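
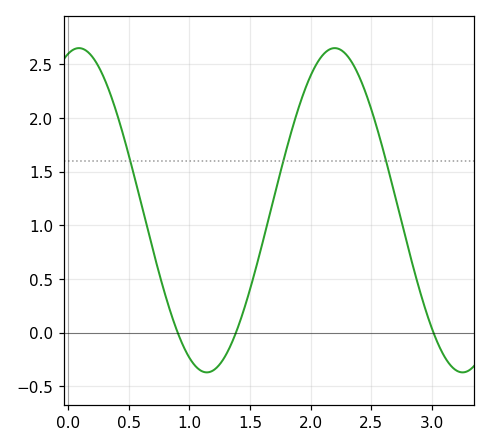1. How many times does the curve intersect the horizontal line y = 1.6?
3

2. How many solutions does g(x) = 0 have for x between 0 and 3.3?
3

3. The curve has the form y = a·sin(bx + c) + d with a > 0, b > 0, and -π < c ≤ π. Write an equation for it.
y = 1.51sin(3x + 1.3) + 1.14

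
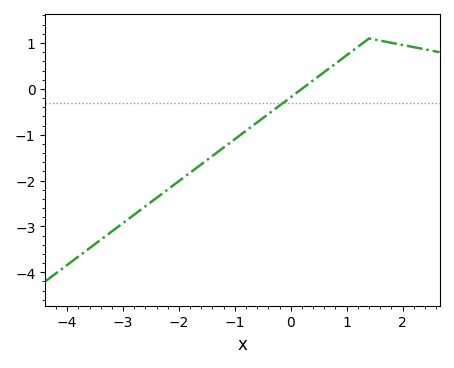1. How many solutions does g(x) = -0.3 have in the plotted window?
1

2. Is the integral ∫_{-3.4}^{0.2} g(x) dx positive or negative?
negative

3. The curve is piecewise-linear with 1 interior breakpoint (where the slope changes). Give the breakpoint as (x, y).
(1.4, 1.1)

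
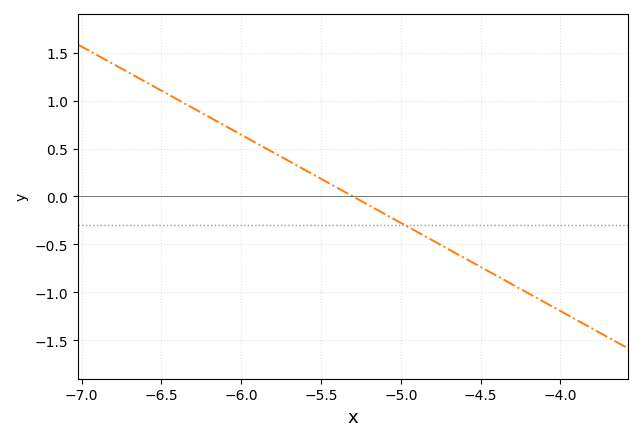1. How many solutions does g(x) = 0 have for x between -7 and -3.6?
1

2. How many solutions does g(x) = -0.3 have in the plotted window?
1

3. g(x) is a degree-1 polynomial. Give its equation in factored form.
y = -0.92(x + 5.3)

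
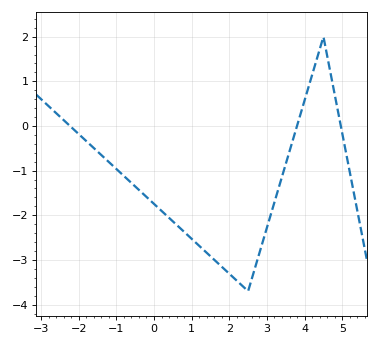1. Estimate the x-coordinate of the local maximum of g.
4.5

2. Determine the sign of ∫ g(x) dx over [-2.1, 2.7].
negative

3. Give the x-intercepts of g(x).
-2.23, 3.8, 4.96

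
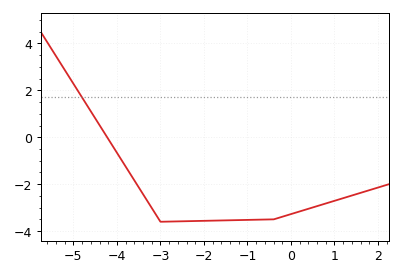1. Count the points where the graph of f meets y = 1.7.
1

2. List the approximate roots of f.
-4.22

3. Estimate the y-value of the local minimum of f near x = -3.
-3.6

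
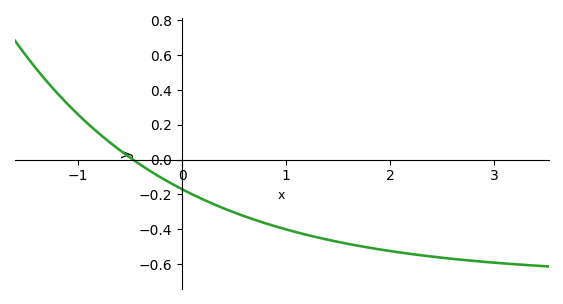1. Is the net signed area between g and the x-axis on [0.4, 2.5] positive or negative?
negative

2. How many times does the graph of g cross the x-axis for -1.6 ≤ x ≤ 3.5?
1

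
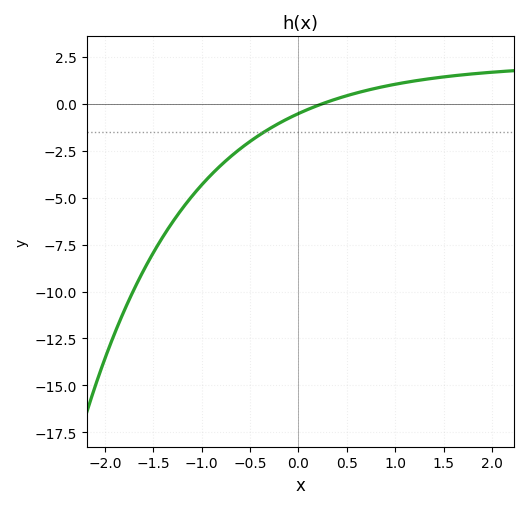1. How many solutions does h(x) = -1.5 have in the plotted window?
1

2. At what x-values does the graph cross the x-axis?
0.2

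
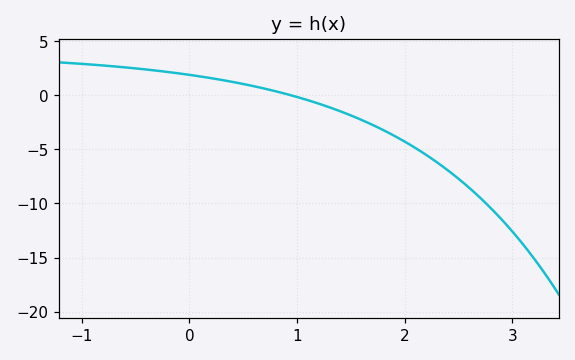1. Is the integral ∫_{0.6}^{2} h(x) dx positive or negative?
negative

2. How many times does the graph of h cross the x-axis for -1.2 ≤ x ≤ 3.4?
1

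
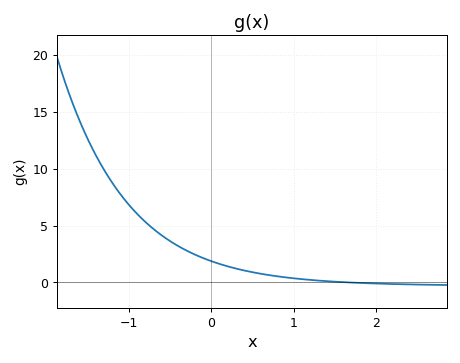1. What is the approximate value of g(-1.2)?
8.5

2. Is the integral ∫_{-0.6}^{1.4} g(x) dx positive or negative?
positive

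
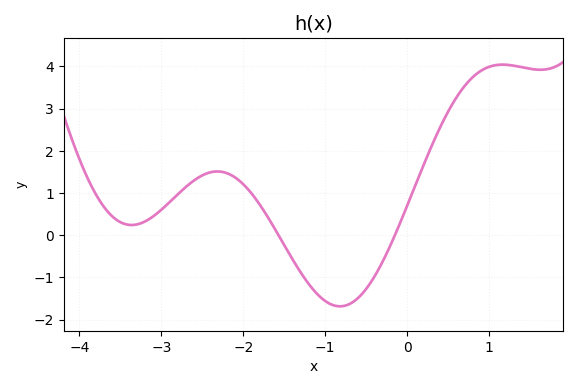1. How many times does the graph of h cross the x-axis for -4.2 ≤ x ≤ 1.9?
2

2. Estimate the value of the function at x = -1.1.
-1.4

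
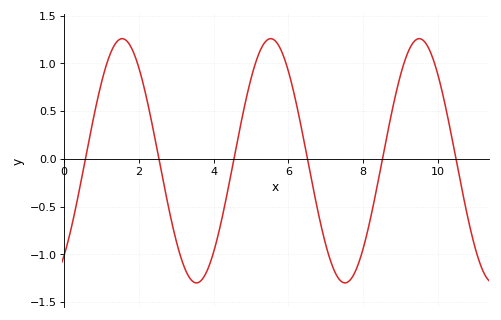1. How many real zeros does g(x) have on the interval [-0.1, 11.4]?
6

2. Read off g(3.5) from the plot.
-1.3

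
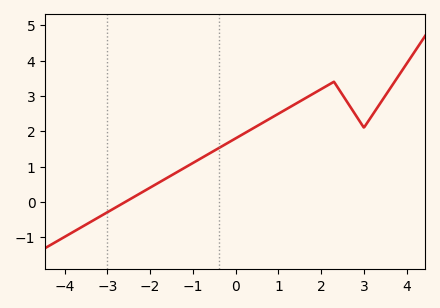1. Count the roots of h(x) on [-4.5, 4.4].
1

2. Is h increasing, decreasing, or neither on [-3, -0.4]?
increasing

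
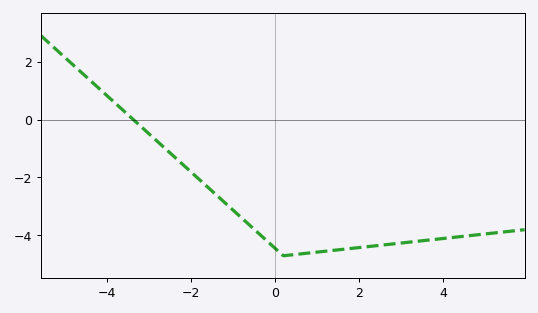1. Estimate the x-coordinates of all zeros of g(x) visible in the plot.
-3.4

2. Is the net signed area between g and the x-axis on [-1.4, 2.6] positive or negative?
negative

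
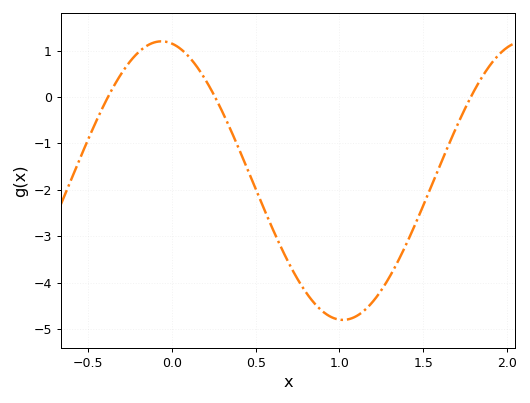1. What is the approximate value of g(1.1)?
-4.72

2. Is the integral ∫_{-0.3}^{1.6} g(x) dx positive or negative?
negative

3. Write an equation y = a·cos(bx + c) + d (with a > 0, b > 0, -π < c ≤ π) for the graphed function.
y = 3cos(2.9x + 0.18) - 1.8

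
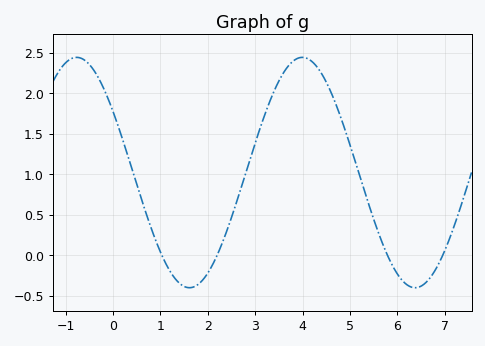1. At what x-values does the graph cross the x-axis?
1.03, 2.2, 5.79, 6.96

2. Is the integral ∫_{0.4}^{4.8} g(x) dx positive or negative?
positive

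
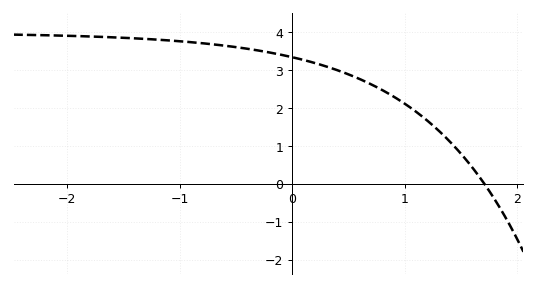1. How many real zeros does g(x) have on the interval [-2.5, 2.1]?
1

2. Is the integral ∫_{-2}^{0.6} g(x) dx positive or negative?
positive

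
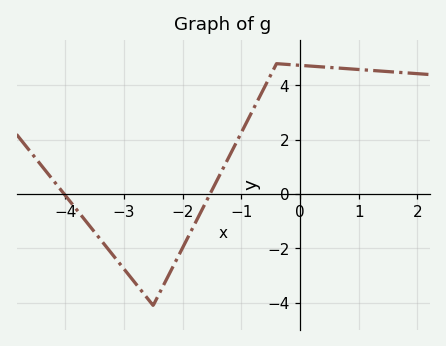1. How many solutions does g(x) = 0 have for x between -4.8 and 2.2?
2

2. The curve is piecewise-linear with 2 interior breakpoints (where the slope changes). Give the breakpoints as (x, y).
(-2.5, -4.1); (-0.4, 4.8)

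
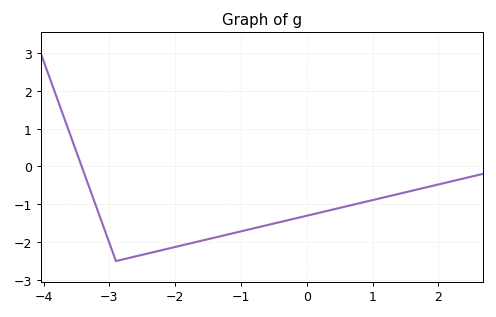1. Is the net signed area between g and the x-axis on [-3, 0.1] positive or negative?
negative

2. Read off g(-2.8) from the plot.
-2.46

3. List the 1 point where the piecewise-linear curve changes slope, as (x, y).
(-2.9, -2.5)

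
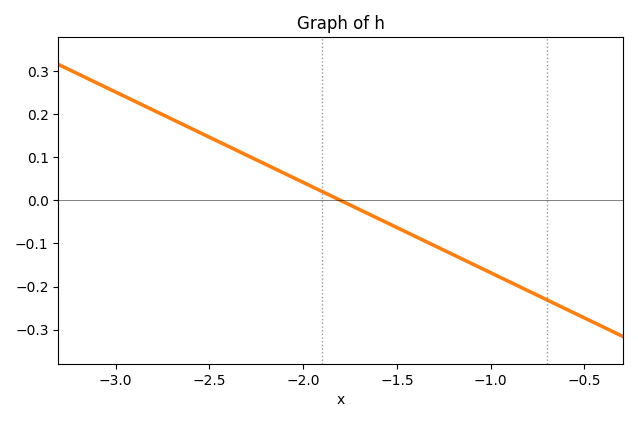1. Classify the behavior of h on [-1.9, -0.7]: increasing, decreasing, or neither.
decreasing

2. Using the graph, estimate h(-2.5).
0.147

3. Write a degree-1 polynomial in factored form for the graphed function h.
y = -0.21(x + 1.8)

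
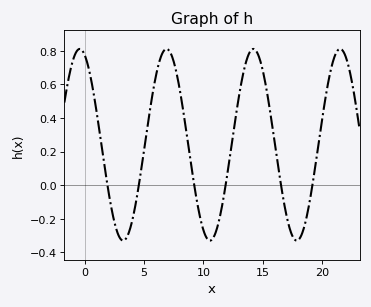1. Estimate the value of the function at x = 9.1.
0.059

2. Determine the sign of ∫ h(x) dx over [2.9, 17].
positive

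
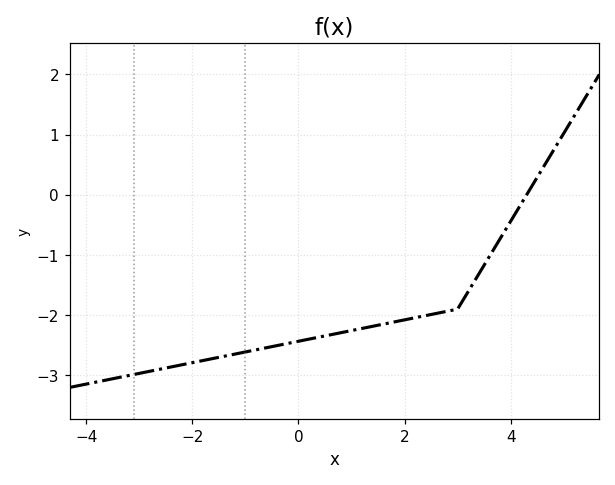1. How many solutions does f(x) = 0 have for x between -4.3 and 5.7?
1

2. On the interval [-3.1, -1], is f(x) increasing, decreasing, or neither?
increasing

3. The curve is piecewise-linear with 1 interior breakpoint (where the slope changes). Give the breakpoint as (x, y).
(3, -1.9)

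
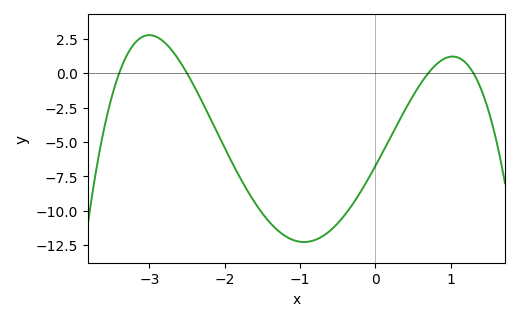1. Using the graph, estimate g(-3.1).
2.62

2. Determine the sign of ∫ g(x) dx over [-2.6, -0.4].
negative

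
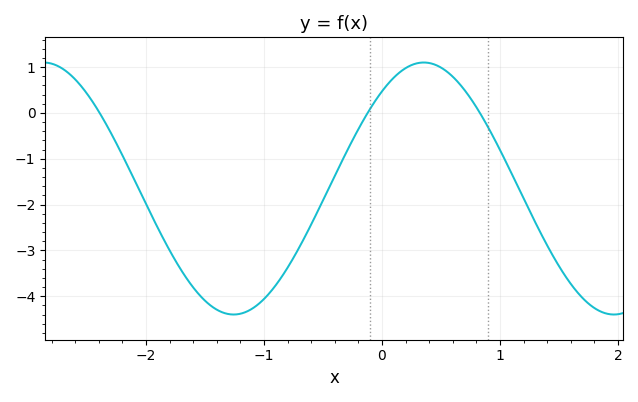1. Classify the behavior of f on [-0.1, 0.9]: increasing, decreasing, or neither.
neither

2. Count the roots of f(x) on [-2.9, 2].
3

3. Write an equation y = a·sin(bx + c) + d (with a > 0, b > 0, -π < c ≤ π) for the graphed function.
y = 2.75sin(1.9x + 0.88) - 1.65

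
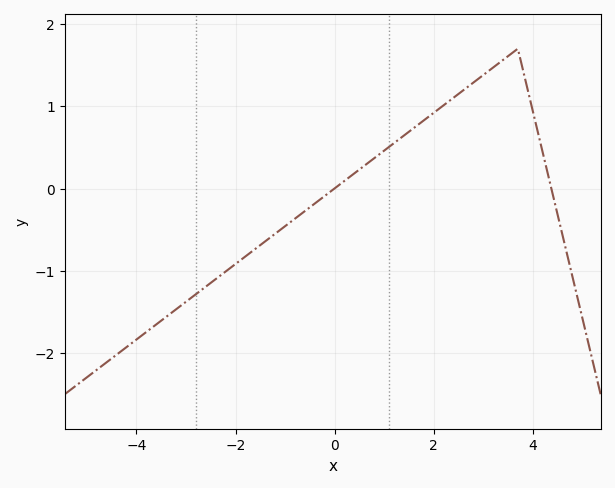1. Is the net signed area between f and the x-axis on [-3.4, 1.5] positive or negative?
negative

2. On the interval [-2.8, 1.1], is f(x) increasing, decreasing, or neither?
increasing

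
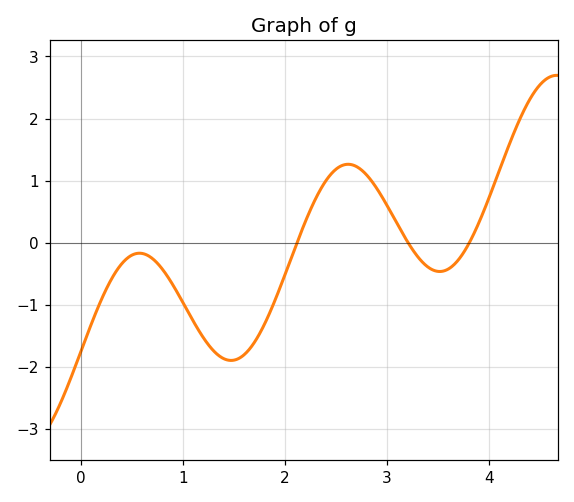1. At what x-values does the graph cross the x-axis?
2.12, 3.21, 3.81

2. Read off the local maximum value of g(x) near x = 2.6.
1.26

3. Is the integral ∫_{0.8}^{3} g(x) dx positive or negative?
negative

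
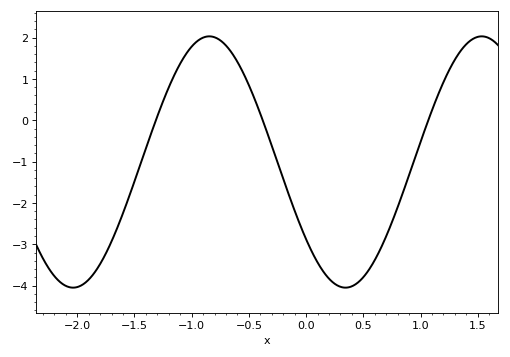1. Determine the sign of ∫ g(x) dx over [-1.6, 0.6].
negative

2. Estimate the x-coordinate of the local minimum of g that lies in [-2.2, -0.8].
-2.04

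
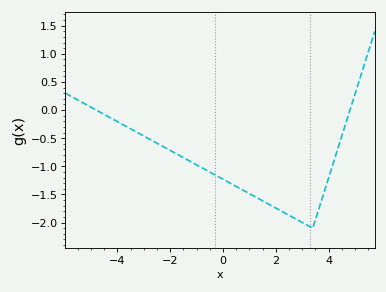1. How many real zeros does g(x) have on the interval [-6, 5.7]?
2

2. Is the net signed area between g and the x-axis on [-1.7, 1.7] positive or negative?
negative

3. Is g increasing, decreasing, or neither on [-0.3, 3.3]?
decreasing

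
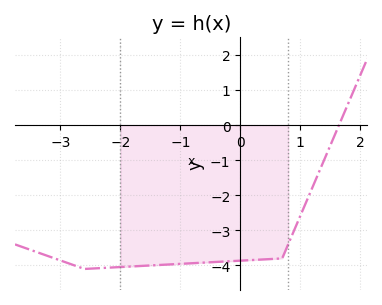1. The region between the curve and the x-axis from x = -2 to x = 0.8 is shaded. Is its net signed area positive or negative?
negative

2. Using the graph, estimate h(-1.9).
-4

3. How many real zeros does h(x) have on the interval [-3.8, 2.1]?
1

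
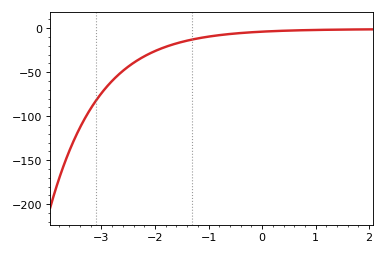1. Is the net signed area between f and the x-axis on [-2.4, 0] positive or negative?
negative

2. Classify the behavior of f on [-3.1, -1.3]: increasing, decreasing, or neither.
increasing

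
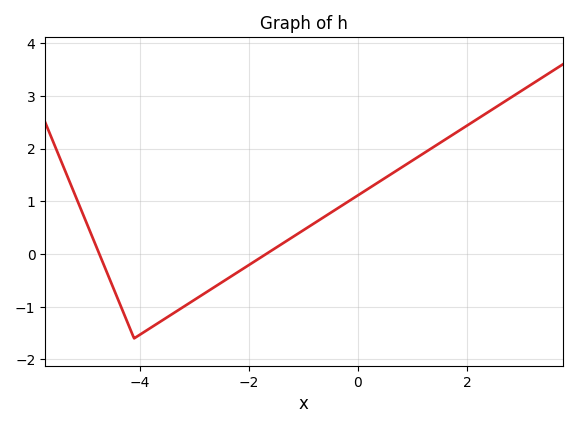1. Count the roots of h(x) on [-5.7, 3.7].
2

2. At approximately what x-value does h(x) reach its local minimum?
-4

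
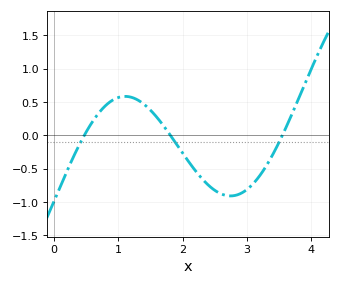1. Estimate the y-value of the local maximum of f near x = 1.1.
0.6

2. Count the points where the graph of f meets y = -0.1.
3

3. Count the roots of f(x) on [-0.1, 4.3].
3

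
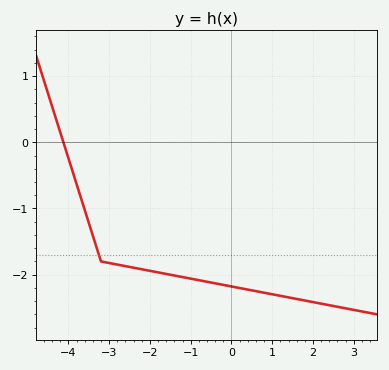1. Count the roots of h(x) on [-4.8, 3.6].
1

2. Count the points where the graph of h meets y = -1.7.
1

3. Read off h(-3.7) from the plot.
-0.8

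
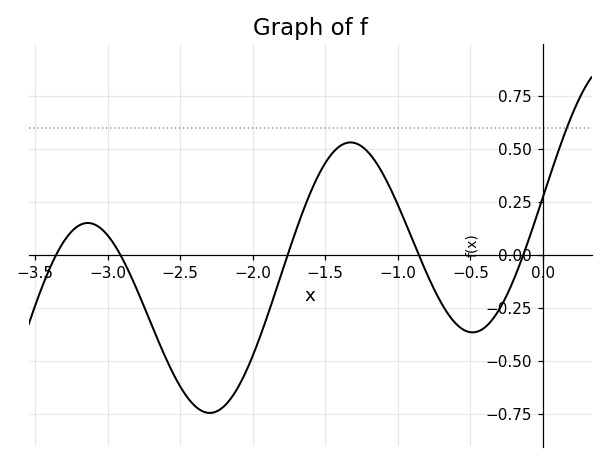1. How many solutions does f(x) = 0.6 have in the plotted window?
1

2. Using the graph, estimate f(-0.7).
-0.227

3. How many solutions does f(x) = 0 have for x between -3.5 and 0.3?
5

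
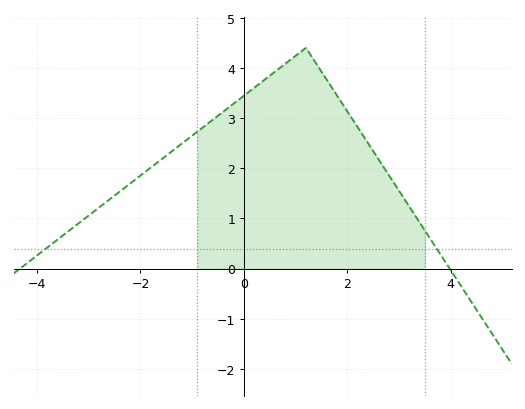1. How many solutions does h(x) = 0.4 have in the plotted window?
2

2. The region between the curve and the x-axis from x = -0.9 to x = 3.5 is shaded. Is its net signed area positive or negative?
positive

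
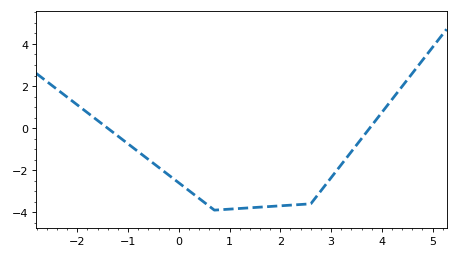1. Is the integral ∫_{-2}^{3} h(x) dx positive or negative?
negative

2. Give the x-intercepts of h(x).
-1.4, 3.76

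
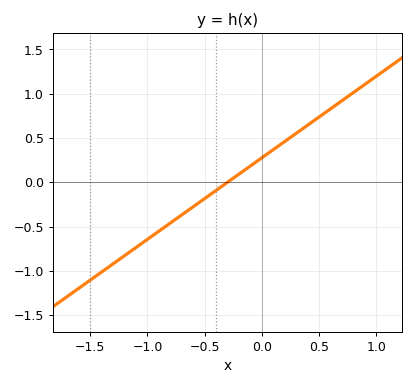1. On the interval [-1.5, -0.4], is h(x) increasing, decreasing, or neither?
increasing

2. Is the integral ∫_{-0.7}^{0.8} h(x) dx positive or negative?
positive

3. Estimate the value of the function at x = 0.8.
1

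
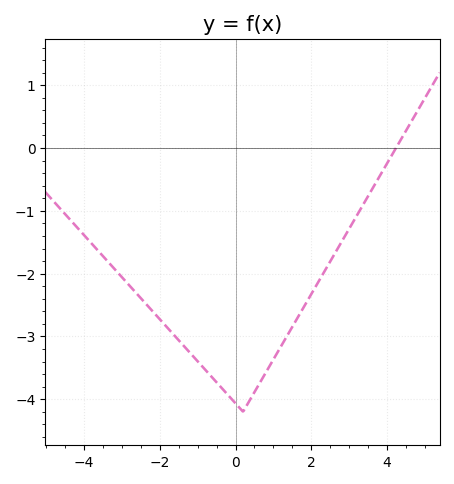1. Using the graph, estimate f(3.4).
-0.9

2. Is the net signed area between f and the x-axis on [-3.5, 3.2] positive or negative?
negative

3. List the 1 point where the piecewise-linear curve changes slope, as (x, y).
(0.2, -4.2)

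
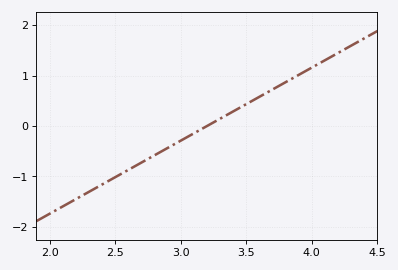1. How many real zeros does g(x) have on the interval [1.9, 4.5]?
1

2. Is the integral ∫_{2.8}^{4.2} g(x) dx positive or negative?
positive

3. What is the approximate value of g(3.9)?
1.01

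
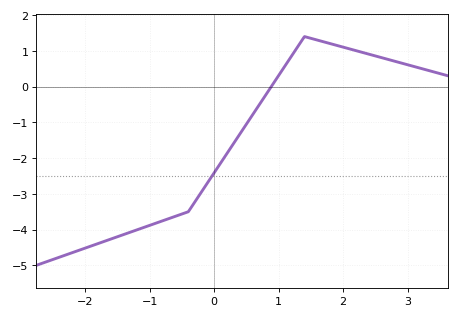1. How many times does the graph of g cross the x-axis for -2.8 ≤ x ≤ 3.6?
1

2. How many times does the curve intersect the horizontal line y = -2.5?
1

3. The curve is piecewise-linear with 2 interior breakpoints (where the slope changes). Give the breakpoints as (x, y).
(-0.4, -3.5); (1.4, 1.4)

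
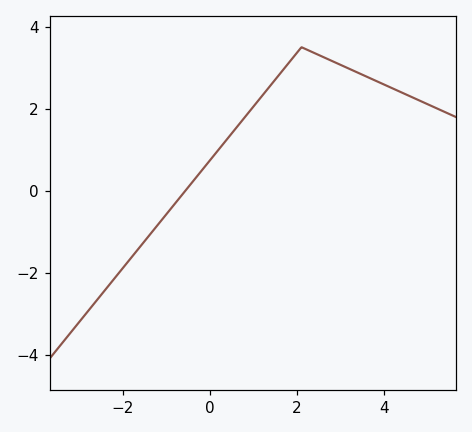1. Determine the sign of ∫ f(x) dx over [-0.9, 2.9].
positive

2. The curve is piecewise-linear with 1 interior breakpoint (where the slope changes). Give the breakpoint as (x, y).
(2.1, 3.5)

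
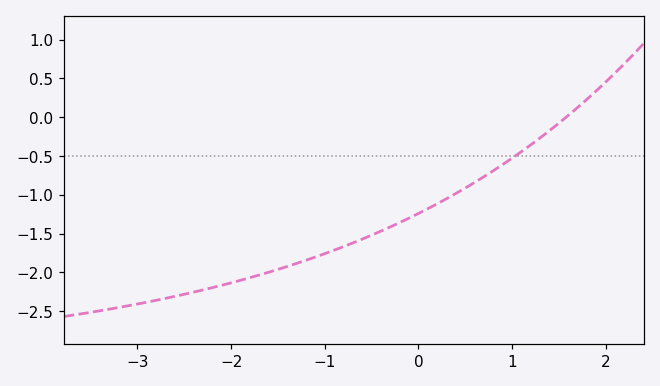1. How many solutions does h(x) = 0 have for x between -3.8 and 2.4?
1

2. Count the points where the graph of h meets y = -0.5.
1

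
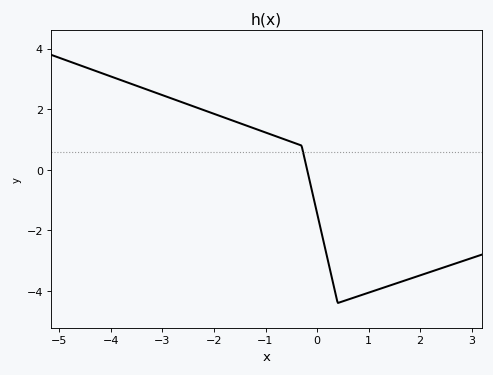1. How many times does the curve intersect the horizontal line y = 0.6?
1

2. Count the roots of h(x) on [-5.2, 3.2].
1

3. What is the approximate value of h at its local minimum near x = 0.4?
-4.4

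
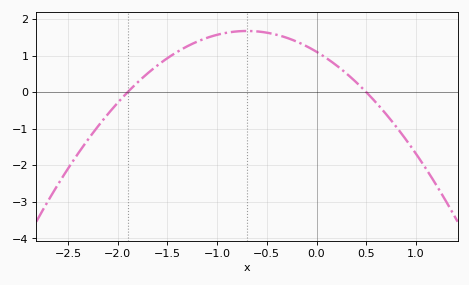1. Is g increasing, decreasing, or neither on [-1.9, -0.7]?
increasing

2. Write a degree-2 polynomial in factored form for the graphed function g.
y = -1.16(x + 1.9)(x - 0.5)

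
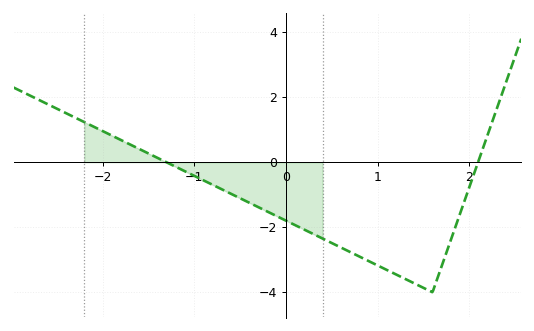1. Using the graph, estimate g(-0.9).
-0.555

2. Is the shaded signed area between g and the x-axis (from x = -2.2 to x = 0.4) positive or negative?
negative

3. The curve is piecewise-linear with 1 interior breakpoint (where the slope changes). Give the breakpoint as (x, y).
(1.6, -4)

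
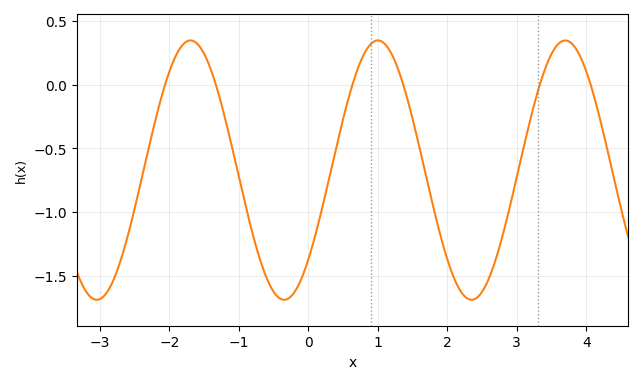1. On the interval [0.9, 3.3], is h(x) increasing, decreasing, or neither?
neither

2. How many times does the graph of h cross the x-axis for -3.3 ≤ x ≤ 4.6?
6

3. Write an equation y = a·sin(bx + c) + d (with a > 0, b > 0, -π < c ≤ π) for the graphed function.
y = 1.02sin(2.3x - 0.76) - 0.67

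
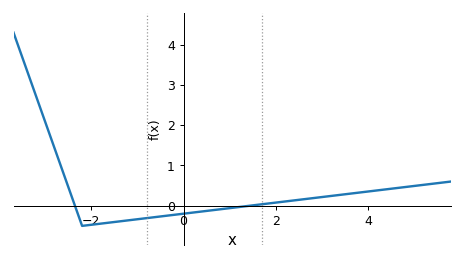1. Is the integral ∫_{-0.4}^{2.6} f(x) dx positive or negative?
negative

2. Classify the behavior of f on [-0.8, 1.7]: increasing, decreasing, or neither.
increasing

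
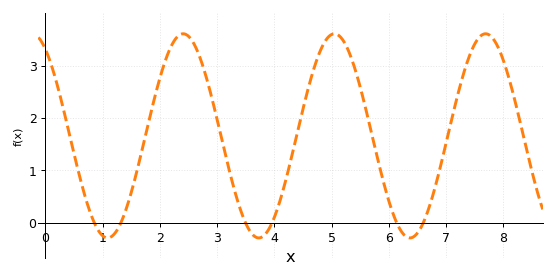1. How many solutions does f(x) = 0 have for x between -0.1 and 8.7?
6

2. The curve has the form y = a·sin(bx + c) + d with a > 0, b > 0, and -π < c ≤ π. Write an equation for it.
y = 1.95sin(2.4x + 2.1) + 1.66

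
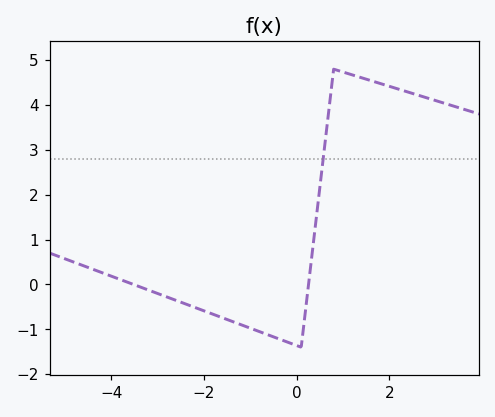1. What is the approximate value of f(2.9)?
4.1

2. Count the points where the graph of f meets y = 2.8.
1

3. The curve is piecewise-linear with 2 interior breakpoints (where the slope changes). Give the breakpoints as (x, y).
(0.1, -1.4); (0.8, 4.8)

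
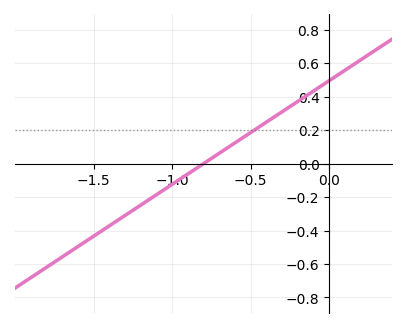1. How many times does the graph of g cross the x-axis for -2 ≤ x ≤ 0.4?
1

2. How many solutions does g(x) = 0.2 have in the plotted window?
1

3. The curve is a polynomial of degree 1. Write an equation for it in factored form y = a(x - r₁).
y = 0.62(x + 0.8)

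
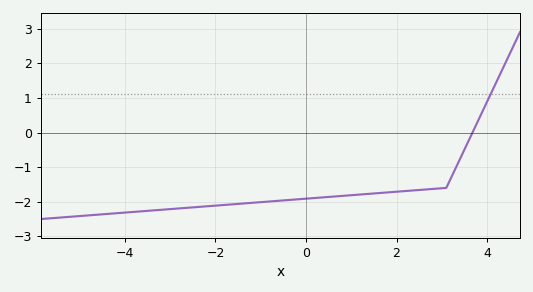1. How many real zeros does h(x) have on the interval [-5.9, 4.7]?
1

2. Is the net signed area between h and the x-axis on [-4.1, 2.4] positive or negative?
negative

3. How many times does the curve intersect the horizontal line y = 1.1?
1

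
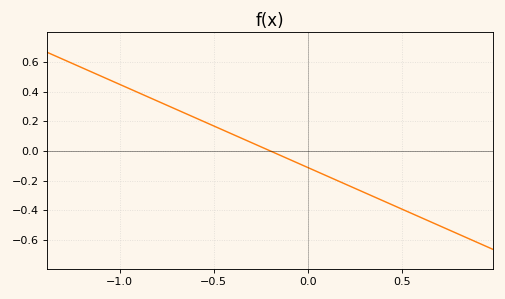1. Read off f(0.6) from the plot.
-0.44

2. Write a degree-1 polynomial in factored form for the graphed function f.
y = -0.56(x + 0.2)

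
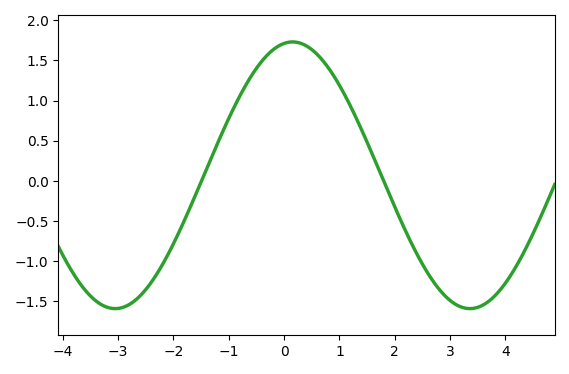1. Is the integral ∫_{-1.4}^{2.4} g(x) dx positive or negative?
positive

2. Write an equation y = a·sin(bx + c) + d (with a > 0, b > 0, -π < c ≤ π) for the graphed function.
y = 1.66sin(0.98x + 1.42) + 0.07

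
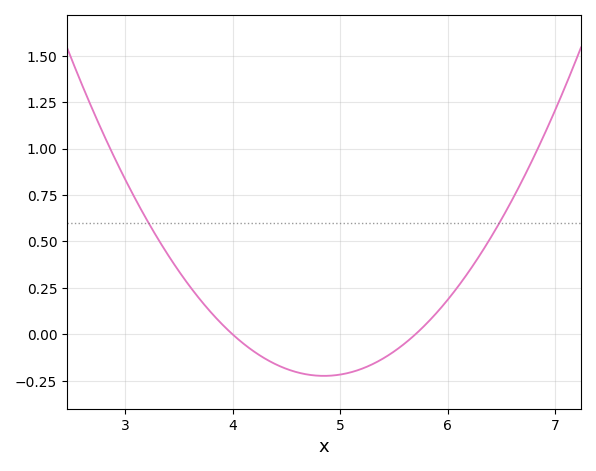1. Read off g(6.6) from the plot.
0.725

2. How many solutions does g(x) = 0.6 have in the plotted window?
2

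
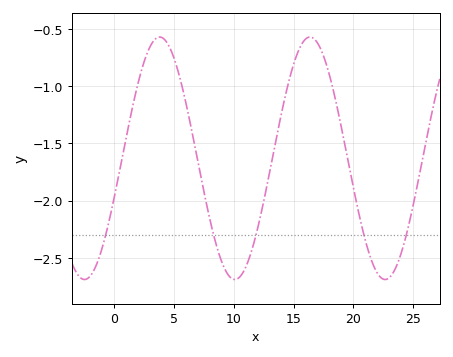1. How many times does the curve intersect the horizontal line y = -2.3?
5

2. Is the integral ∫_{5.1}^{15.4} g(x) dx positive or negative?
negative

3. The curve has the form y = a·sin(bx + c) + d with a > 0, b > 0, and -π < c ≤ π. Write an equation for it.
y = 1.06sin(0.5x - 0.33) - 1.63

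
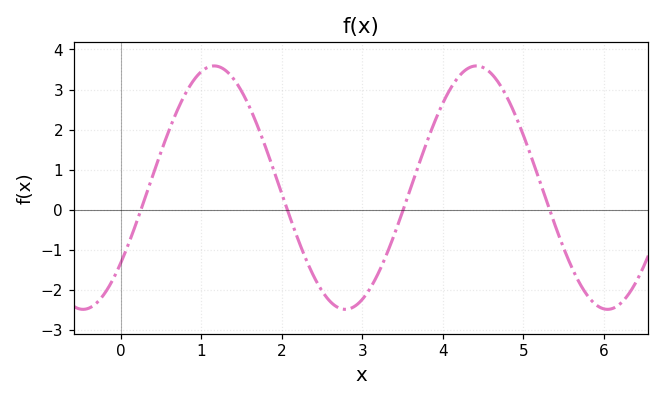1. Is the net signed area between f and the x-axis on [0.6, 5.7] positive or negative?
positive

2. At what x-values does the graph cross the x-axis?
0.253, 2.07, 3.51, 5.32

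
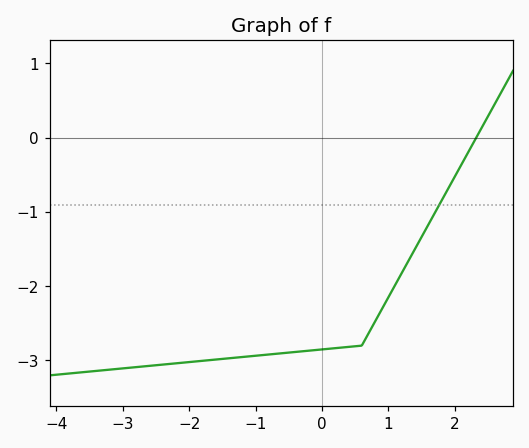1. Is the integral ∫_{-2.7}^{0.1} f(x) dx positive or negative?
negative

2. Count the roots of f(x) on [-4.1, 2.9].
1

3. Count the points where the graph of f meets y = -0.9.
1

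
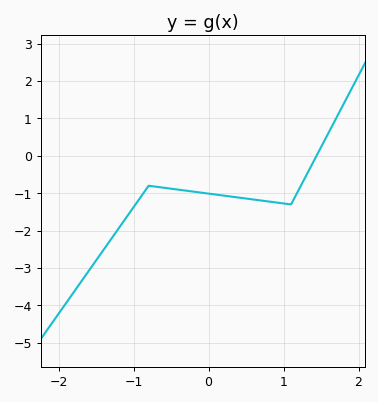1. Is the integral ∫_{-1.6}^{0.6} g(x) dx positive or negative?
negative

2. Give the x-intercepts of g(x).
1.4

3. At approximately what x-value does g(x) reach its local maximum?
-0.8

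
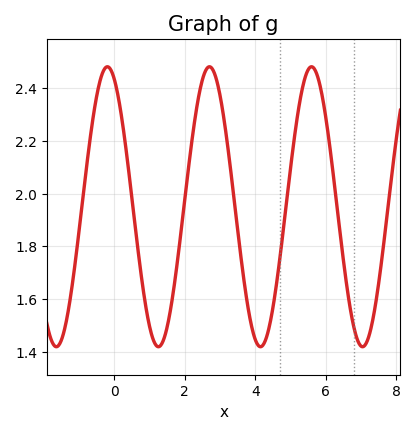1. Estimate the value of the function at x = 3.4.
1.98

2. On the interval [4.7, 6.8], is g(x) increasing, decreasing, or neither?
neither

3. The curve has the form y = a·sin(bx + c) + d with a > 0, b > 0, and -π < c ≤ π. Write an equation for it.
y = 0.53sin(2.2x + 2) + 1.95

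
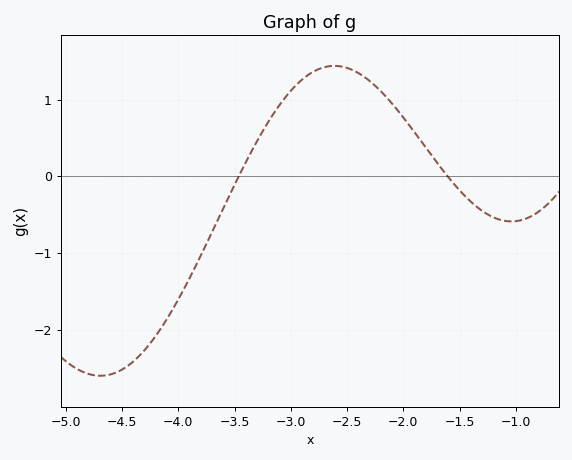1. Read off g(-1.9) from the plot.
0.6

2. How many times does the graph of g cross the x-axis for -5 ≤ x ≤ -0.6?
2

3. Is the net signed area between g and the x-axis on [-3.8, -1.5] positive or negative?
positive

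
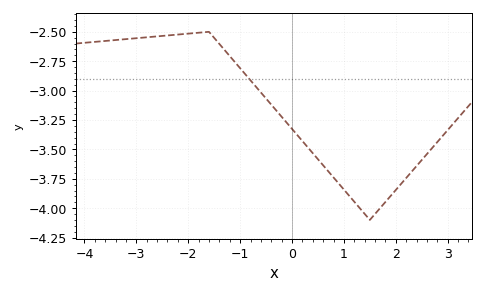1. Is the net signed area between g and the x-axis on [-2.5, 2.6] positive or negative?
negative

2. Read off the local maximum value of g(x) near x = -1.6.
-2.5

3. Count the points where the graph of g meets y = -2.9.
1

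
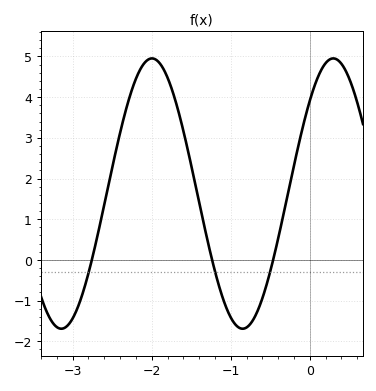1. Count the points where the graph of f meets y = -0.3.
3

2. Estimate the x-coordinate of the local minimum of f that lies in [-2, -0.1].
-0.851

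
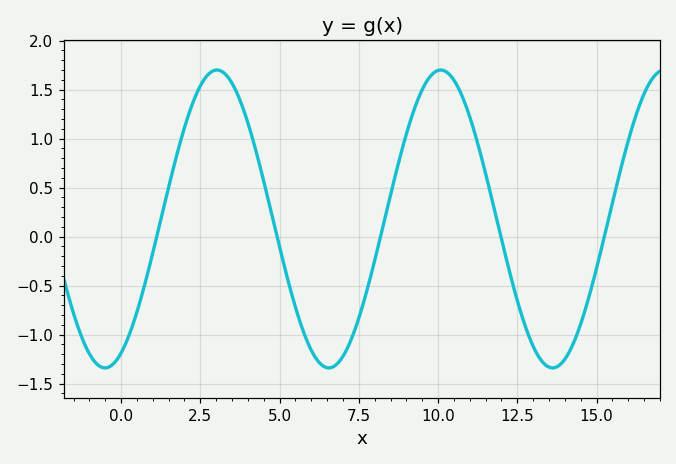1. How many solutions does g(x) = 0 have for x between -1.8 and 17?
5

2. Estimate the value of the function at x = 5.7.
-0.9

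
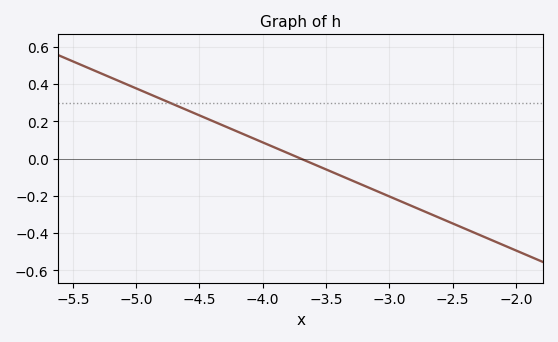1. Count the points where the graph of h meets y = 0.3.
1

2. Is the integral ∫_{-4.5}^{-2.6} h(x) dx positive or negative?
negative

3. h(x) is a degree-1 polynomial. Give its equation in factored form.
y = -0.29(x + 3.7)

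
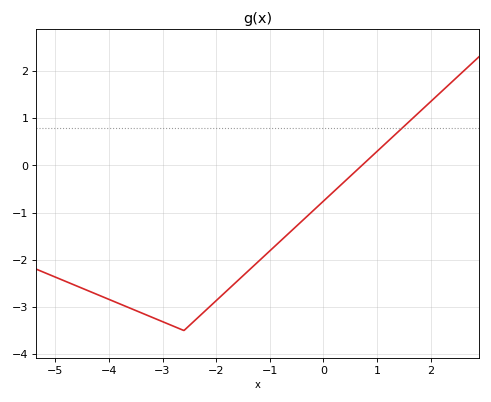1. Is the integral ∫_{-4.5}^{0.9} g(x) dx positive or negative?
negative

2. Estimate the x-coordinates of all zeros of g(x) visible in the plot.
0.8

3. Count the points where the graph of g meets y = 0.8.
1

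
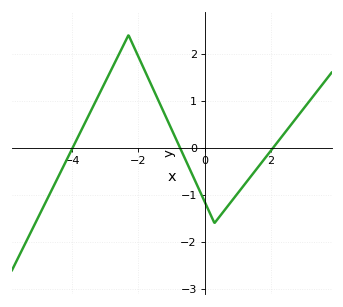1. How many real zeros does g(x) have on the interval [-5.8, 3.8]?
3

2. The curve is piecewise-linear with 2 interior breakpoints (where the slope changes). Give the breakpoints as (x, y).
(-2.3, 2.4); (0.3, -1.6)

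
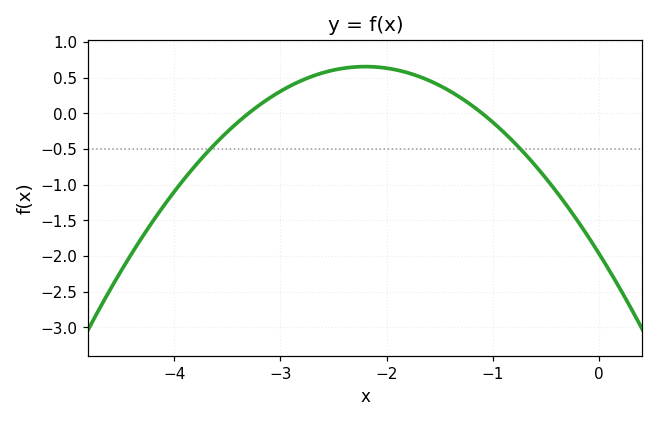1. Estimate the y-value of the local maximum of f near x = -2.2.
0.653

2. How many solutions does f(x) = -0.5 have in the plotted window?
2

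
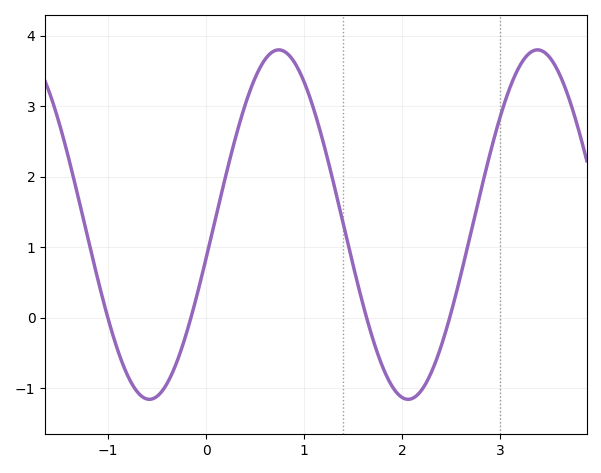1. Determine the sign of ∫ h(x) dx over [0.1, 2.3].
positive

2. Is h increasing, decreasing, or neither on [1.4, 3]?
neither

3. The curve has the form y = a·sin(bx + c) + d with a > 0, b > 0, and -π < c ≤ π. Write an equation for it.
y = 2.48sin(2.38x - 0.192) + 1.32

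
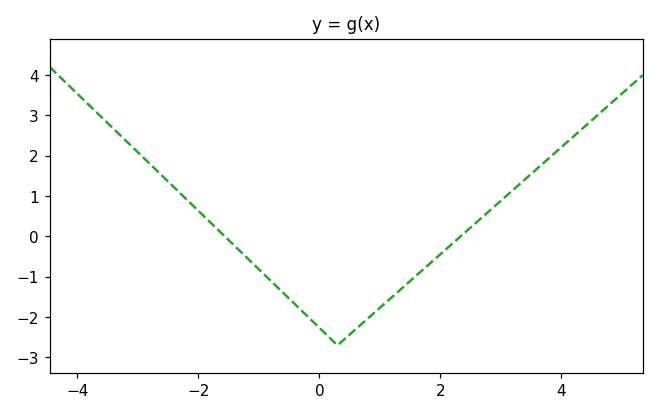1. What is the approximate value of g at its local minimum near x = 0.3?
-2.7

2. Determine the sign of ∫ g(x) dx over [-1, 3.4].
negative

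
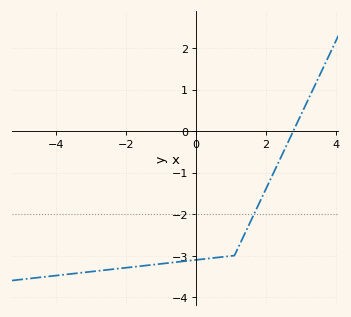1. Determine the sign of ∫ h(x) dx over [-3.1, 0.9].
negative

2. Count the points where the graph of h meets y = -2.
1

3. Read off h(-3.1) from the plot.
-3.4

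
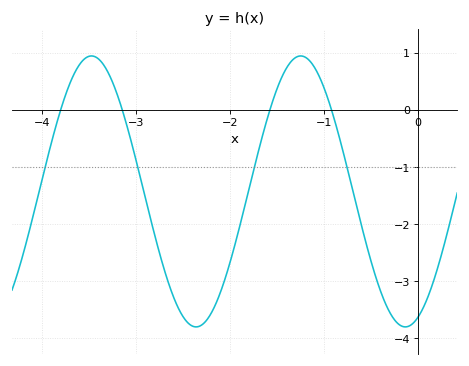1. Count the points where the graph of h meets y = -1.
4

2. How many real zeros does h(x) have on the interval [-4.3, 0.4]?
4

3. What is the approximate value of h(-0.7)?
-1.4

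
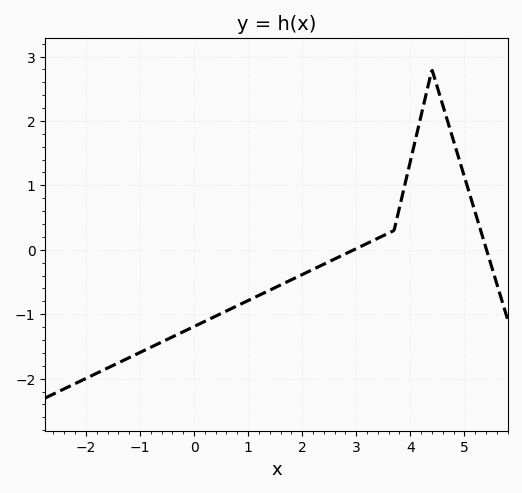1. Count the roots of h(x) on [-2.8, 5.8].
2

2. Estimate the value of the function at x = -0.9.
-1.55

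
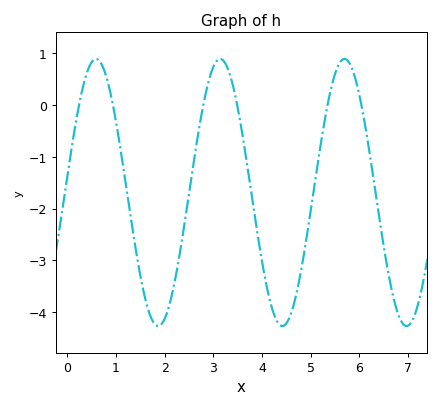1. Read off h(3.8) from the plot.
-1.8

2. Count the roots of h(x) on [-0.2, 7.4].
6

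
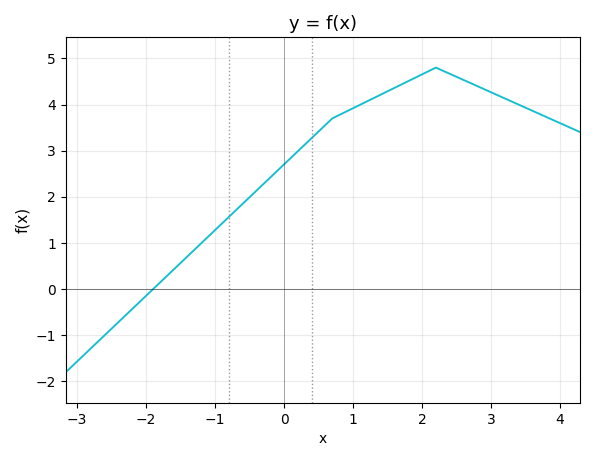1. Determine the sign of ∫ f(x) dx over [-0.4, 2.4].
positive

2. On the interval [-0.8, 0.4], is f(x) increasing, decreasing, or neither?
increasing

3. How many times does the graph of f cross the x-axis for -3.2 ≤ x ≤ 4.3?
1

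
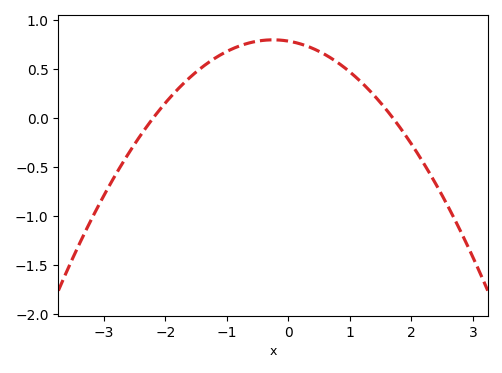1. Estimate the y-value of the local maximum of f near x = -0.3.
0.8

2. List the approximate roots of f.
-2.2, 1.7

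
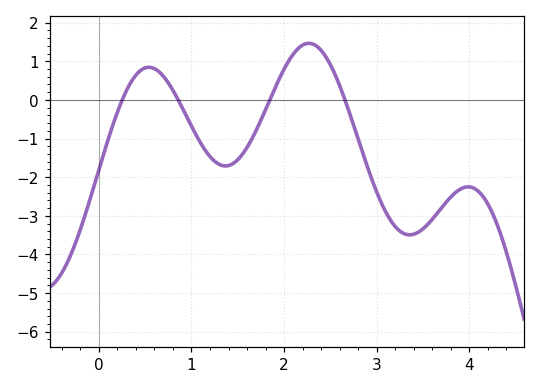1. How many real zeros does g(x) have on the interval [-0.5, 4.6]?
4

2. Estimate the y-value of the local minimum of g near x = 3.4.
-3.49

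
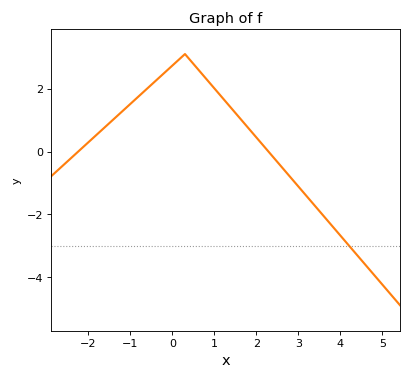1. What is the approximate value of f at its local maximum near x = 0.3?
3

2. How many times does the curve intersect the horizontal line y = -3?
1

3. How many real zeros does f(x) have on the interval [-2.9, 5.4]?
2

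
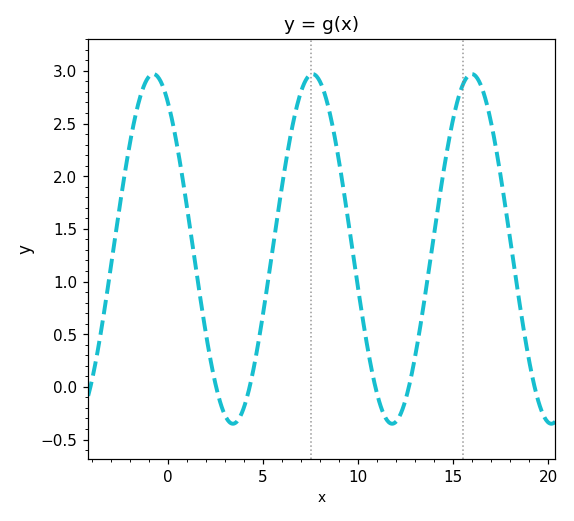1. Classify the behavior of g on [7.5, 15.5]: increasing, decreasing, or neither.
neither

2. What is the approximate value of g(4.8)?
0.45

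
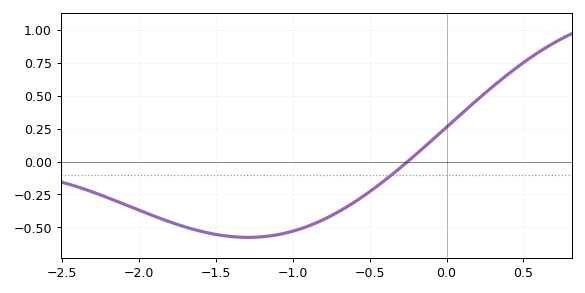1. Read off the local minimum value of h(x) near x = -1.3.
-0.576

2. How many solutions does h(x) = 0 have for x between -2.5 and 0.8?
1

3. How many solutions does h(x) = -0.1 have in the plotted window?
1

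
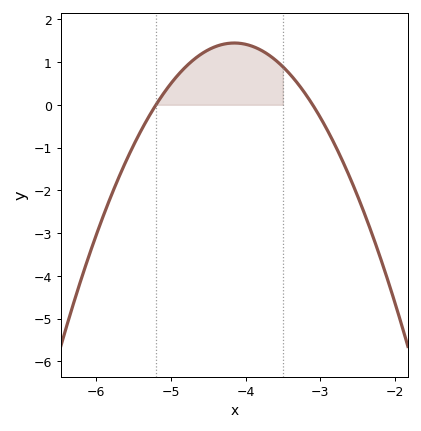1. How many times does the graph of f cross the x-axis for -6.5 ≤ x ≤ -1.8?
2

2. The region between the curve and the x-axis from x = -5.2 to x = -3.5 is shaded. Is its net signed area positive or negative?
positive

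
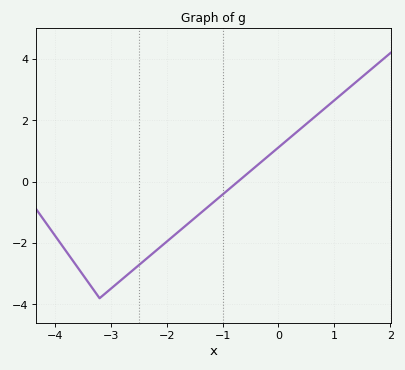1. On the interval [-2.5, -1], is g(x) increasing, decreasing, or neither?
increasing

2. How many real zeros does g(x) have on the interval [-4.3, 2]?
1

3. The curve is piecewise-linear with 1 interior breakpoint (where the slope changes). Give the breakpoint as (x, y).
(-3.2, -3.8)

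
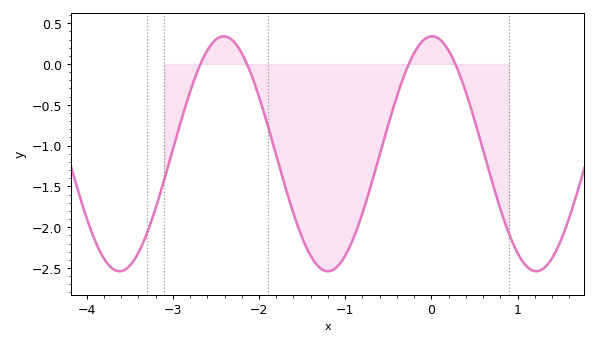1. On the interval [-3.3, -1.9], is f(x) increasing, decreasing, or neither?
neither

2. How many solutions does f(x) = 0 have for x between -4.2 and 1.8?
4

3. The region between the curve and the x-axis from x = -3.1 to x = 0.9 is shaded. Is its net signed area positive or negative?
negative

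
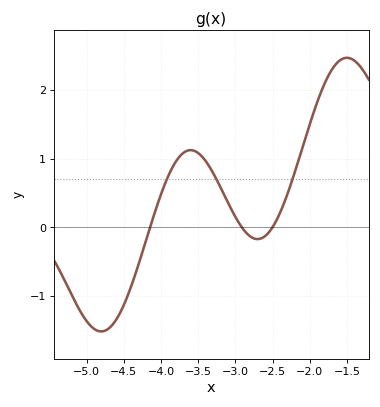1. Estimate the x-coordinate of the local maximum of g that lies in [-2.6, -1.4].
-1.5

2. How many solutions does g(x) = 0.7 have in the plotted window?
3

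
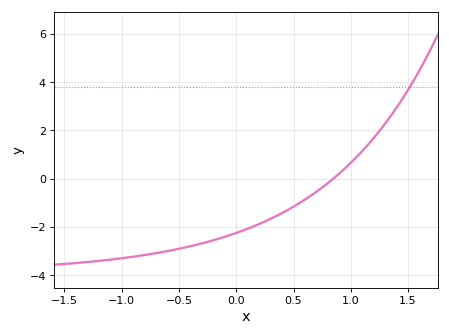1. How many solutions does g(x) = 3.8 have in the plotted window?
1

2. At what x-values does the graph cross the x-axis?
0.85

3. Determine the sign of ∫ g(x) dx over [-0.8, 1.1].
negative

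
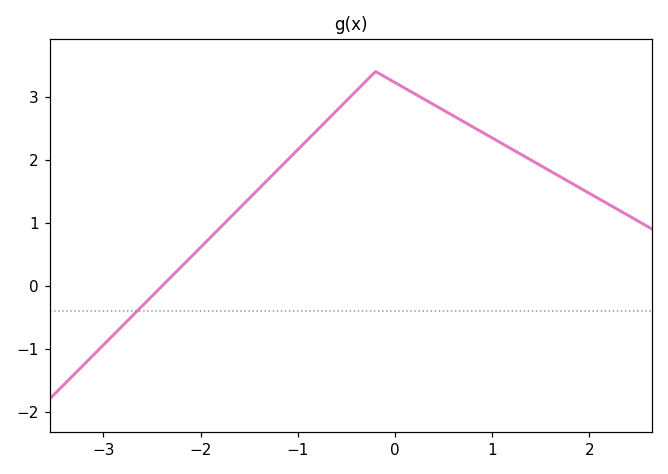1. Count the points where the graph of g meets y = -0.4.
1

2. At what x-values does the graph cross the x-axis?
-2.39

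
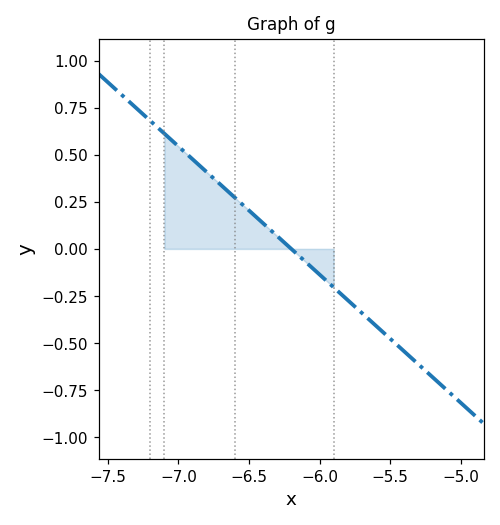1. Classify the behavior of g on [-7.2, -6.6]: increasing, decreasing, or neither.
decreasing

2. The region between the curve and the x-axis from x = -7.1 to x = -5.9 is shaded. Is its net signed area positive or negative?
positive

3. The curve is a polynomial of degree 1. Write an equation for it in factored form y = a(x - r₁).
y = -0.68(x + 6.2)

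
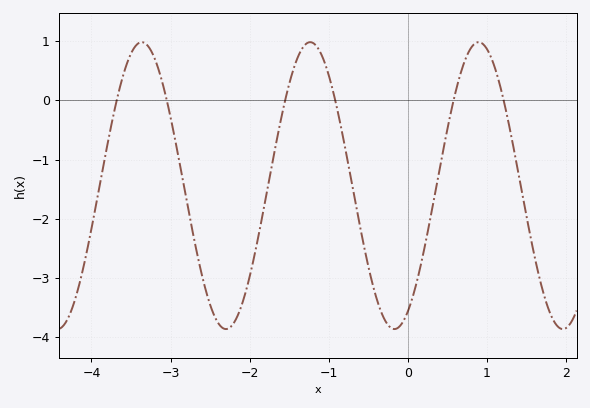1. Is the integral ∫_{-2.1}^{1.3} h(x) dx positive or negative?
negative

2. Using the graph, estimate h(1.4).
-1.24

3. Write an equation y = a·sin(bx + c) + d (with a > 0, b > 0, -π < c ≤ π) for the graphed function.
y = 2.42sin(2.95x - 1.07) - 1.44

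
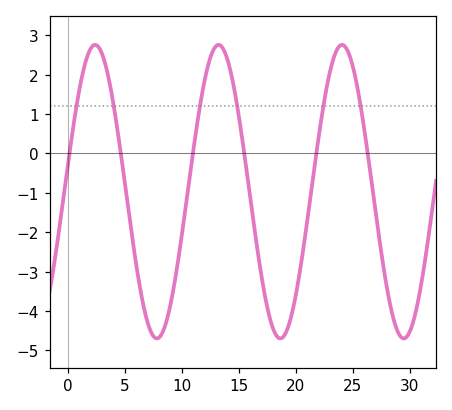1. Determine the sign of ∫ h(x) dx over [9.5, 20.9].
negative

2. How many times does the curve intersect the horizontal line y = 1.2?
6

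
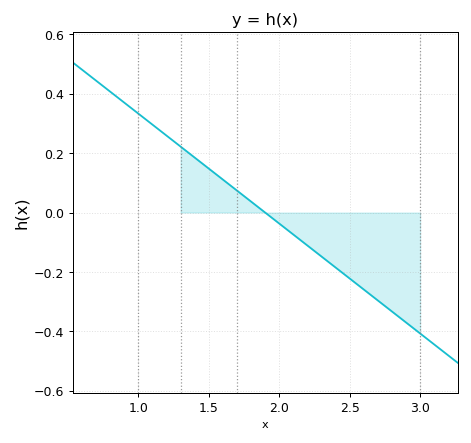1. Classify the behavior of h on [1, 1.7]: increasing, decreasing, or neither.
decreasing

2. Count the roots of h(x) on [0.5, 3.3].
1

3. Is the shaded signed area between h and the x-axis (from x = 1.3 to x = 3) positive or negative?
negative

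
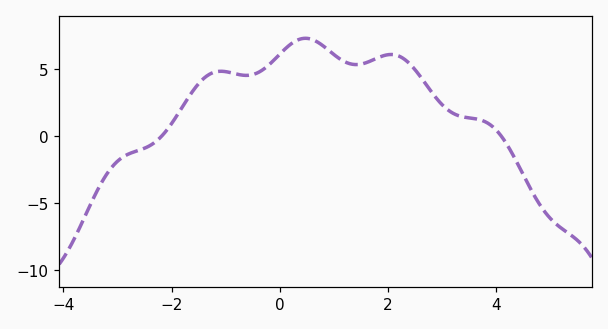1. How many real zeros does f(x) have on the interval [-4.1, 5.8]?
2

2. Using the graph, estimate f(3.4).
1.41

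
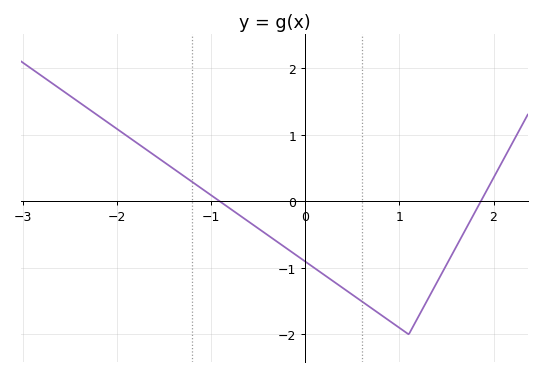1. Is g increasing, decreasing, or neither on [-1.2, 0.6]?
decreasing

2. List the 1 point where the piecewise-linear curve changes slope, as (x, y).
(1.1, -2)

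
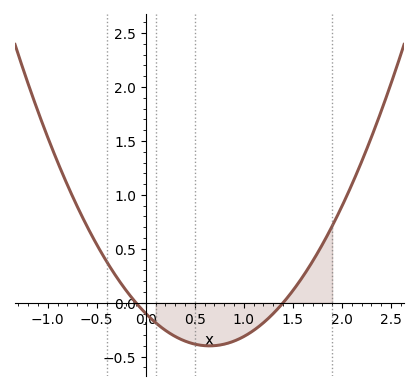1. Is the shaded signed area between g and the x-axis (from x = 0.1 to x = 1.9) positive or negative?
negative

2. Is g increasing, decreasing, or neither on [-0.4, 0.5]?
decreasing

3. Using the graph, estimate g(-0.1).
0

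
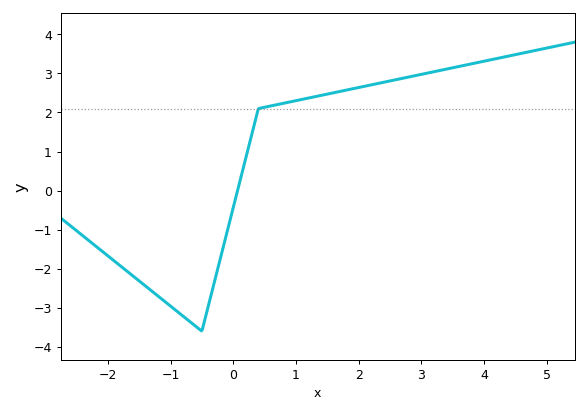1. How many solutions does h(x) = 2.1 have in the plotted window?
1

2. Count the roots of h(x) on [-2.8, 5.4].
1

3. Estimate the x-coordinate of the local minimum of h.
-0.502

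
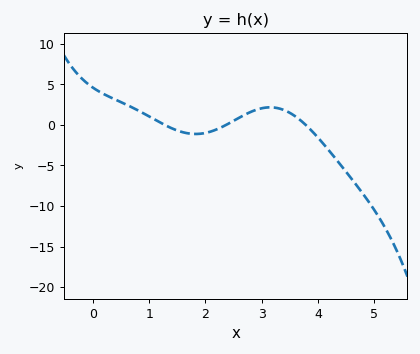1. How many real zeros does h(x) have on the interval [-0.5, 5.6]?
3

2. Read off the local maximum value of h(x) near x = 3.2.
2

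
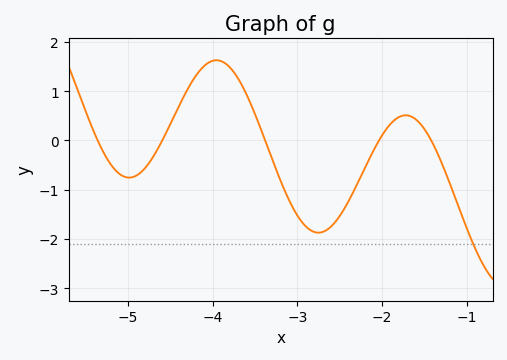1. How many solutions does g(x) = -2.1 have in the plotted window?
1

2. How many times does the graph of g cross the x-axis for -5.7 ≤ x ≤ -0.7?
5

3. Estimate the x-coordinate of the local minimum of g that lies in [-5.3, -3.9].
-5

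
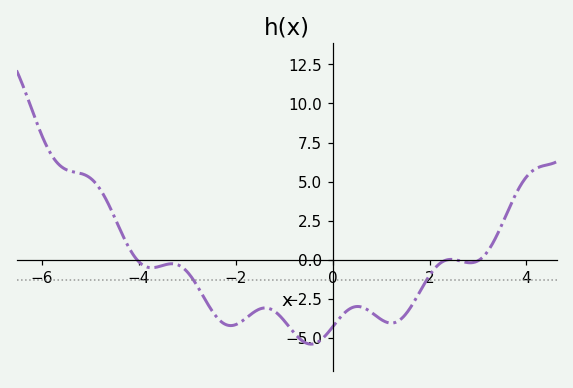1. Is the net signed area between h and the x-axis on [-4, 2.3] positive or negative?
negative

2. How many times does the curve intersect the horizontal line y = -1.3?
2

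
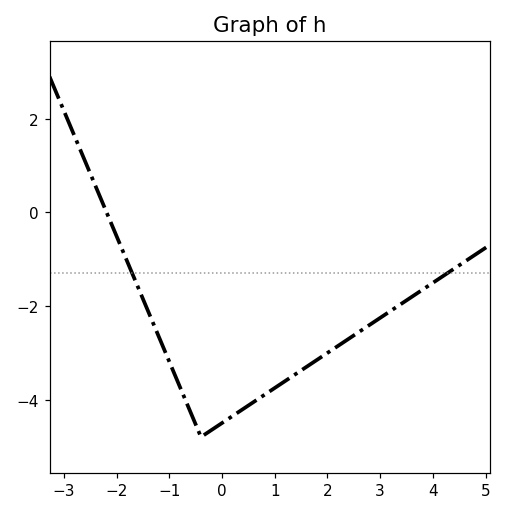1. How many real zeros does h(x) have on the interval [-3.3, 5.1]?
1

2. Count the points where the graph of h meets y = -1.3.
2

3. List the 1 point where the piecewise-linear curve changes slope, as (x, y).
(-0.4, -4.8)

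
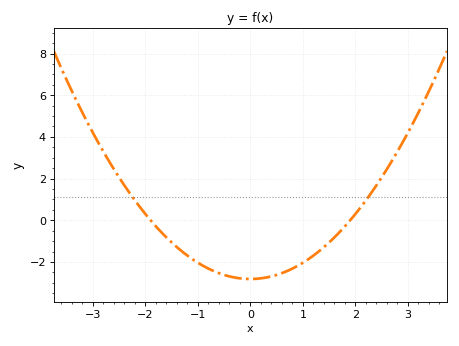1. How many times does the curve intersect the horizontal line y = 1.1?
2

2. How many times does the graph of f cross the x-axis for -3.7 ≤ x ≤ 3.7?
2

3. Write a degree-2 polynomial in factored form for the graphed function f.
y = 0.78(x + 1.9)(x - 1.9)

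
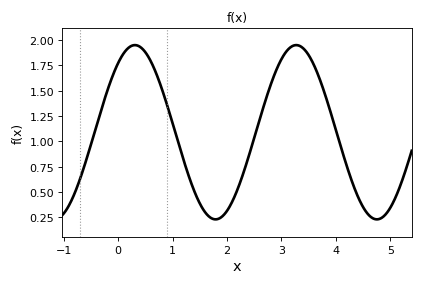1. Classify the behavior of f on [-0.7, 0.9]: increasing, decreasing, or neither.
neither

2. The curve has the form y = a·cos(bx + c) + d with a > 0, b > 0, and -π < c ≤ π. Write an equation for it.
y = 0.86cos(2.12x - 0.652) + 1.09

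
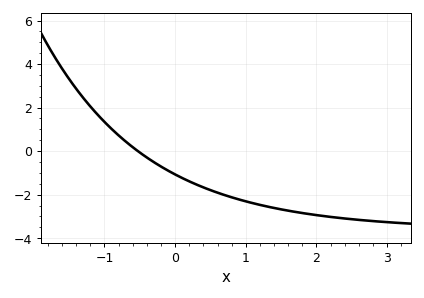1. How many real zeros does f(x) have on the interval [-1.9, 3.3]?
1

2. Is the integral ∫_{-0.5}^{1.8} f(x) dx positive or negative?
negative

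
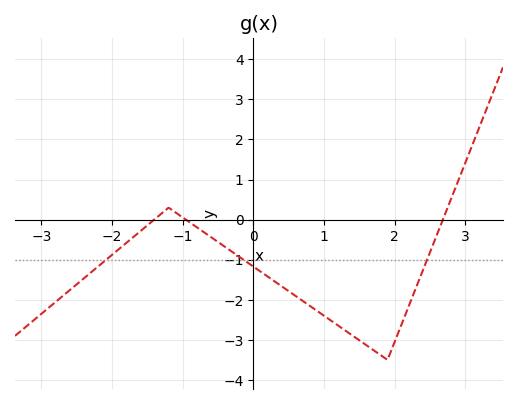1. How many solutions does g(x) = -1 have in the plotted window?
3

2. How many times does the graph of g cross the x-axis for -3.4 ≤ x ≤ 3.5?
3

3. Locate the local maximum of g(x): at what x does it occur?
-1.2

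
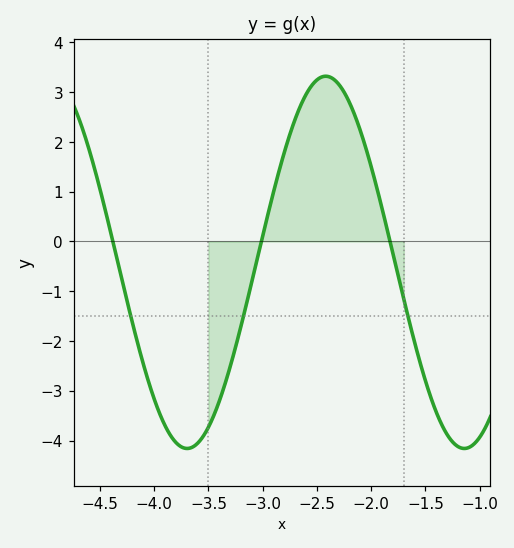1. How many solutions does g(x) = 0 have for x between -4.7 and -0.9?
3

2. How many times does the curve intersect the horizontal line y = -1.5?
3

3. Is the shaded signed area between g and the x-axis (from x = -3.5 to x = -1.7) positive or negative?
positive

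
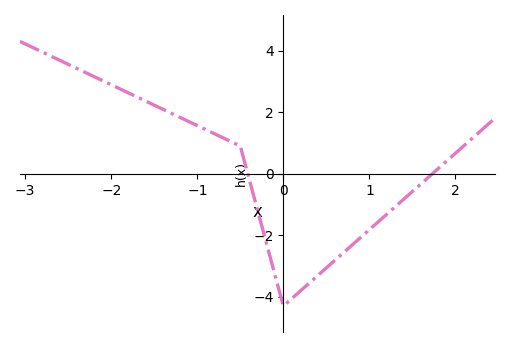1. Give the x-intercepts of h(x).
-0.4, 1.7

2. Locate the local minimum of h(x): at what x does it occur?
0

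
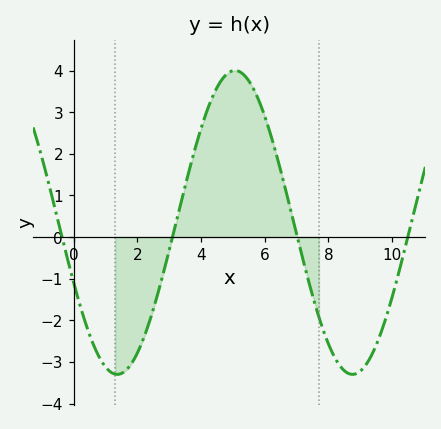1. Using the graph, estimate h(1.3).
-3.3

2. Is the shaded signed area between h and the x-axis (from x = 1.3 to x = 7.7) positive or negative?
positive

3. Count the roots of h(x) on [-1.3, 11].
4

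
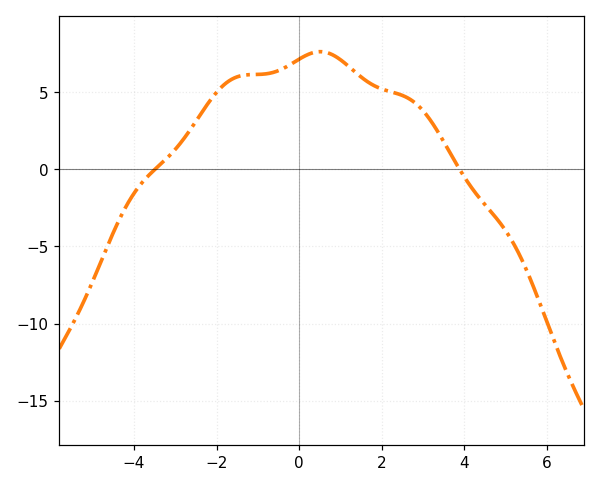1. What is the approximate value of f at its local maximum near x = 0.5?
7.63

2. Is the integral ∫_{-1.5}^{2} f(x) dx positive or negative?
positive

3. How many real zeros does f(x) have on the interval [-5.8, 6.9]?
2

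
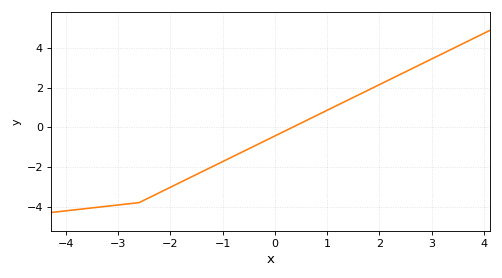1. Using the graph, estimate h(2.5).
2.8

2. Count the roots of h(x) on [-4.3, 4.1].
1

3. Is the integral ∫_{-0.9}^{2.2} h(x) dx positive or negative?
positive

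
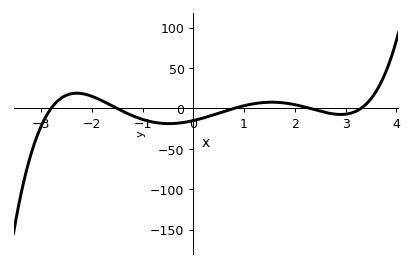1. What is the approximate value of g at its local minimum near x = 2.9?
-5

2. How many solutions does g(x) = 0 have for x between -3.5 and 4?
5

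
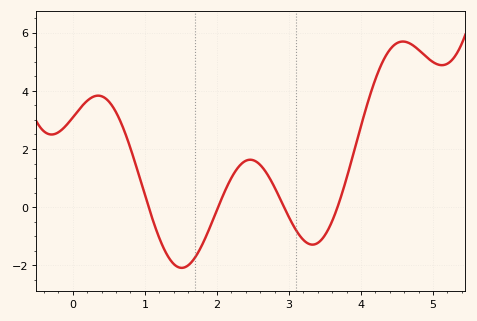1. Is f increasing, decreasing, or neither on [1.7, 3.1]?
neither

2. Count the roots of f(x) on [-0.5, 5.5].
4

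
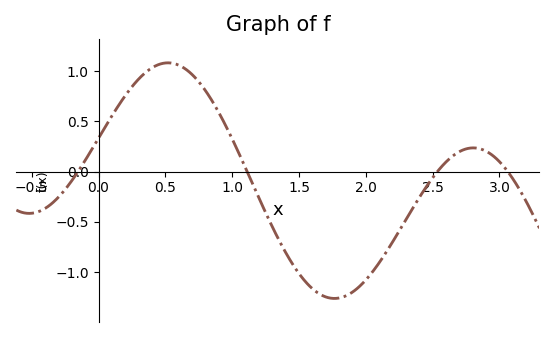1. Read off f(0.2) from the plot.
0.756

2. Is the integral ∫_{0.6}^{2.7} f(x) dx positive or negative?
negative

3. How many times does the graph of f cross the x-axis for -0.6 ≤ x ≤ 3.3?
4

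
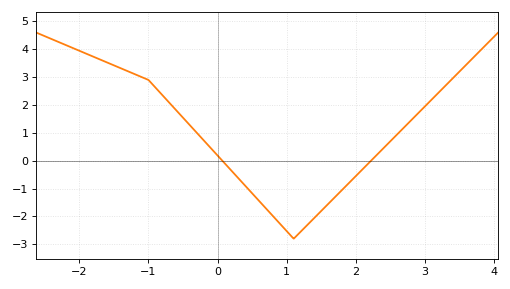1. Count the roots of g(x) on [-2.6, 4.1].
2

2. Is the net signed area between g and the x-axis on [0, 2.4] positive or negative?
negative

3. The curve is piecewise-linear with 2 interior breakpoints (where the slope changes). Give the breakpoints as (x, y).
(-1, 2.9); (1.1, -2.8)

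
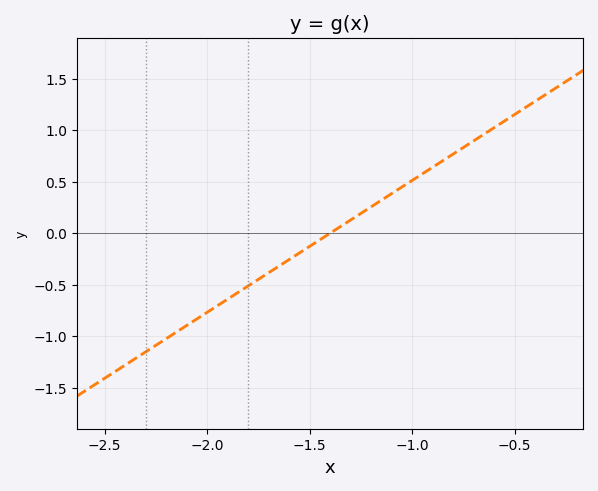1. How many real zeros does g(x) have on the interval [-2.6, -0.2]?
1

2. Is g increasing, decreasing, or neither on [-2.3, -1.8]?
increasing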